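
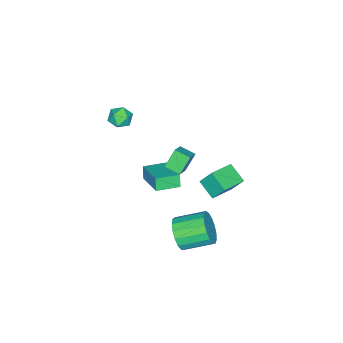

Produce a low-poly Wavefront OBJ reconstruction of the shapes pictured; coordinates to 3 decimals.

v 2.569 -3.182 3.787
v 3.162 -3.023 3.327
v 3.058 -4.297 4.033
v 3.651 -4.138 3.573
v 3.57 -3.763 4.238
v 3.267 -3.074 4.086
v 2.953 -4.246 3.274
v 2.65 -3.557 3.122
v 3.399 -3.681 3.01
v 3.781 -3.382 3.605
v 2.439 -3.938 3.755
v 2.821 -3.639 4.35
v 4.053 0.69 -3.961
v 4.476 1.287 -4.742
v 3.569 2.767 -4.1
v 3.147 2.17 -3.319
v 4.041 1.109 -4.945
v 3.135 2.589 -4.304
v 3.609 0.835 -4.923
v 2.702 2.315 -4.282
v 3.278 0.528 -4.681
v 2.372 2.008 -4.039
v 3.126 0.258 -4.273
v 2.219 1.738 -3.632
v 3.185 0.087 -3.794
v 2.279 1.566 -3.153
v 3.444 0.054 -3.353
v 2.538 1.534 -2.712
v 3.842 0.167 -3.052
v 2.936 1.647 -2.41
v 4.288 0.4 -2.958
v 3.382 1.879 -2.317
v 4.681 0.699 -3.094
v 3.775 2.179 -2.453
v 4.93 0.996 -3.429
v 4.023 2.476 -2.788
v 4.978 1.224 -3.885
v 4.071 2.703 -3.244
v 4.814 1.329 -4.359
v 3.908 2.808 -3.718
v 0.191 1.788 -2.661
v -0.189 0.713 -2.015
v 0.059 2.483 -1.582
v -0.321 1.409 -0.936
v 1.761 1.471 -2.264
v 1.381 0.397 -1.618
v 1.629 2.167 -1.185
v 1.249 1.092 -0.539
v 0.5 -3.921 -4.654
v 0.229 -4.127 -3.832
v -0.659 -3.014 -4.808
v -0.93 -3.22 -3.986
v 1.65 -2.32 -3.874
v 1.379 -2.526 -3.052
v 0.491 -1.413 -4.028
v 0.22 -1.619 -3.206
v 0.969 -1.806 -1.481
v 0.241 -1.584 -0.427
v 0.907 -0.838 -1.727
v 0.179 -0.617 -0.673
v 1.861 -1.603 -0.907
v 1.133 -1.382 0.147
v 1.799 -0.636 -1.153
v 1.071 -0.414 -0.099
f 1 12 6
f 1 6 2
f 1 2 8
f 1 8 11
f 1 11 12
f 2 6 10
f 6 12 5
f 12 11 3
f 11 8 7
f 8 2 9
f 4 10 5
f 4 5 3
f 4 3 7
f 4 7 9
f 4 9 10
f 5 10 6
f 3 5 12
f 7 3 11
f 9 7 8
f 10 9 2
f 14 13 17
f 14 17 15
f 15 17 18
f 15 18 16
f 17 13 19
f 17 19 18
f 18 19 20
f 18 20 16
f 19 13 21
f 19 21 20
f 20 21 22
f 20 22 16
f 21 13 23
f 21 23 22
f 22 23 24
f 22 24 16
f 23 13 25
f 23 25 24
f 24 25 26
f 24 26 16
f 25 13 27
f 25 27 26
f 26 27 28
f 26 28 16
f 27 13 29
f 27 29 28
f 28 29 30
f 28 30 16
f 29 13 31
f 29 31 30
f 30 31 32
f 30 32 16
f 31 13 33
f 31 33 32
f 32 33 34
f 32 34 16
f 33 13 35
f 33 35 34
f 34 35 36
f 34 36 16
f 35 13 37
f 35 37 36
f 36 37 38
f 36 38 16
f 37 13 39
f 37 39 38
f 38 39 40
f 38 40 16
f 39 13 14
f 39 14 40
f 40 14 15
f 40 15 16
f 42 44 41
f 45 42 41
f 41 44 43
f 43 45 41
f 42 48 44
f 46 42 45
f 46 48 42
f 44 48 43
f 47 45 43
f 43 48 47
f 47 46 45
f 48 46 47
f 50 52 49
f 53 50 49
f 49 52 51
f 51 53 49
f 50 56 52
f 54 50 53
f 54 56 50
f 52 56 51
f 55 53 51
f 51 56 55
f 55 54 53
f 56 54 55
f 58 60 57
f 61 58 57
f 57 60 59
f 59 61 57
f 58 64 60
f 62 58 61
f 62 64 58
f 60 64 59
f 63 61 59
f 59 64 63
f 63 62 61
f 64 62 63



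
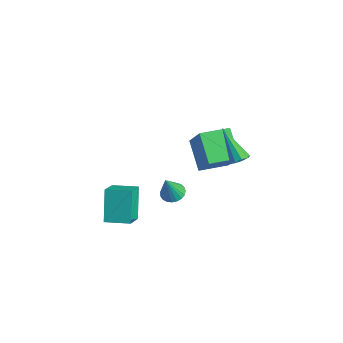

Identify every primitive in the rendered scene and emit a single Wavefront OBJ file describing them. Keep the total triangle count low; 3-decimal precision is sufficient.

v -0.712 1.389 -0.965
v -2.074 1.696 0.172
v -0.395 2.895 -0.991
v -1.756 3.203 0.146
v 0.616 1.137 0.694
v -0.745 1.445 1.831
v 0.934 2.644 0.668
v -0.428 2.951 1.805
v 2.971 1.31 2.745
v 3.379 1.192 3.027
v 1.829 1.07 4.295
v 3.321 1.536 3.038
v 3.1 1.774 2.912
v 2.818 1.795 2.707
v 2.608 1.588 2.52
v 2.567 1.252 2.439
v 2.716 0.942 2.5
v 2.984 0.804 2.676
v 3.246 0.903 2.885
v 0.487 -0.777 -0.683
v 0.969 -1.109 -0.887
v 0.693 -1.303 0.663
v 1.082 -0.887 -0.817
v 1.092 -0.647 -0.725
v 0.997 -0.429 -0.625
v 0.814 -0.271 -0.535
v 0.575 -0.201 -0.471
v 0.32 -0.23 -0.443
v 0.094 -0.353 -0.457
v -0.064 -0.55 -0.51
v -0.126 -0.786 -0.593
v -0.083 -1.02 -0.691
v 0.059 -1.213 -0.788
v 0.275 -1.329 -0.867
v 0.528 -1.35 -0.914
v 0.773 -1.272 -0.921
v -0.122 -3.765 -1.612
v 0.679 -4.597 -0.913
v -0.921 -3.241 -0.075
v -0.119 -4.073 0.625
v 0.739 -2.827 -1.485
v 1.541 -3.659 -0.785
v -0.059 -2.303 0.053
v 0.742 -3.135 0.752
f 2 4 1
f 5 2 1
f 1 4 3
f 3 5 1
f 2 8 4
f 6 2 5
f 6 8 2
f 4 8 3
f 7 5 3
f 3 8 7
f 7 6 5
f 8 6 7
f 10 9 12
f 10 12 11
f 12 9 13
f 12 13 11
f 13 9 14
f 13 14 11
f 14 9 15
f 14 15 11
f 15 9 16
f 15 16 11
f 16 9 17
f 16 17 11
f 17 9 18
f 17 18 11
f 18 9 19
f 18 19 11
f 19 9 10
f 19 10 11
f 21 20 23
f 21 23 22
f 23 20 24
f 23 24 22
f 24 20 25
f 24 25 22
f 25 20 26
f 25 26 22
f 26 20 27
f 26 27 22
f 27 20 28
f 27 28 22
f 28 20 29
f 28 29 22
f 29 20 30
f 29 30 22
f 30 20 31
f 30 31 22
f 31 20 32
f 31 32 22
f 32 20 33
f 32 33 22
f 33 20 34
f 33 34 22
f 34 20 35
f 34 35 22
f 35 20 36
f 35 36 22
f 36 20 21
f 36 21 22
f 38 40 37
f 41 38 37
f 37 40 39
f 39 41 37
f 38 44 40
f 42 38 41
f 42 44 38
f 40 44 39
f 43 41 39
f 39 44 43
f 43 42 41
f 44 42 43



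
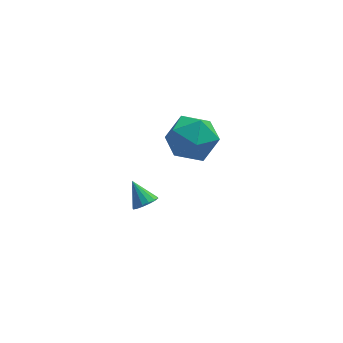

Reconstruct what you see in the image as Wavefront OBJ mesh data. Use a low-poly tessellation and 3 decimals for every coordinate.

v -0.549 -1.321 -1.245
v -0.201 -1.52 -0.883
v -0.971 -0.659 -0.475
v -0.069 -1.302 -0.998
v -0.065 -1.089 -1.179
v -0.192 -0.939 -1.378
v -0.413 -0.891 -1.541
v -0.671 -0.958 -1.625
v -0.897 -1.123 -1.607
v -1.029 -1.341 -1.492
v -1.032 -1.553 -1.31
v -0.906 -1.704 -1.112
v -0.684 -1.752 -0.948
v -0.426 -1.685 -0.865
v 1.821 4.727 -3.271
v 2.681 4.497 -2.453
v 1.039 2.963 -2.947
v 1.899 2.733 -2.129
v 1.052 3.565 -1.899
v 1.535 4.655 -2.099
v 2.185 2.805 -3.301
v 2.668 3.895 -3.501
v 2.905 3.309 -2.471
v 2.205 3.778 -1.604
v 1.515 3.682 -3.796
v 0.815 4.151 -2.929
f 2 1 4
f 2 4 3
f 4 1 5
f 4 5 3
f 5 1 6
f 5 6 3
f 6 1 7
f 6 7 3
f 7 1 8
f 7 8 3
f 8 1 9
f 8 9 3
f 9 1 10
f 9 10 3
f 10 1 11
f 10 11 3
f 11 1 12
f 11 12 3
f 12 1 13
f 12 13 3
f 13 1 14
f 13 14 3
f 14 1 2
f 14 2 3
f 15 26 20
f 15 20 16
f 15 16 22
f 15 22 25
f 15 25 26
f 16 20 24
f 20 26 19
f 26 25 17
f 25 22 21
f 22 16 23
f 18 24 19
f 18 19 17
f 18 17 21
f 18 21 23
f 18 23 24
f 19 24 20
f 17 19 26
f 21 17 25
f 23 21 22
f 24 23 16



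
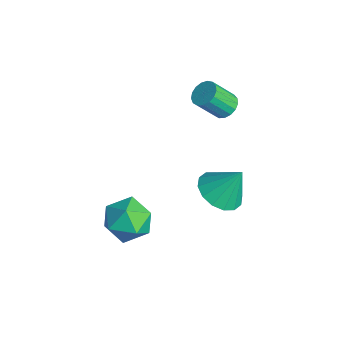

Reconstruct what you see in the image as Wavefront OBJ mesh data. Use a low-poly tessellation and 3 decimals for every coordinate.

v -0.97 0.215 0.437
v -0.24 -0.422 0.582
v -0.61 0.925 1.743
v -0.032 -0.042 0.318
v -0.075 0.407 0.086
v -0.358 0.805 -0.052
v -0.805 1.044 -0.059
v -1.296 1.062 0.066
v -1.7 0.853 0.291
v -1.908 0.473 0.555
v -1.865 0.024 0.787
v -1.582 -0.374 0.925
v -1.135 -0.614 0.932
v -0.644 -0.632 0.807
v -3.915 1.664 2.344
v -3.317 1.631 2.381
v -3.427 0.783 3.413
v -4.025 0.816 3.376
v -3.384 1.85 2.554
v -3.495 1.002 3.586
v -3.573 2.027 2.679
v -3.684 1.179 3.711
v -3.841 2.12 2.727
v -3.952 1.272 3.759
v -4.125 2.109 2.687
v -4.236 1.261 3.719
v -4.361 1.996 2.569
v -4.472 1.148 3.601
v -4.495 1.807 2.399
v -4.606 0.959 3.431
v -4.496 1.585 2.217
v -4.606 0.737 3.248
v -4.363 1.381 2.064
v -4.474 0.533 3.095
v -4.128 1.243 1.975
v -4.239 0.394 3.006
v -3.844 1.2 1.97
v -3.955 0.352 3.002
v -3.576 1.264 2.052
v -3.687 0.416 3.083
v -3.386 1.42 2.2
v -3.497 0.571 3.232
v -1.03 -2.582 -1.139
v -0.618 -3.23 -0.422
v -2.582 -3.19 -0.798
v -2.17 -3.838 -0.081
v -2.182 -2.802 0.093
v -1.223 -2.426 -0.118
v -1.977 -3.994 -1.102
v -1.018 -3.618 -1.313
v -1.204 -4.103 -0.399
v -1.33 -3.366 0.34
v -1.87 -3.054 -1.56
v -1.996 -2.317 -0.821
f 2 1 4
f 2 4 3
f 4 1 5
f 4 5 3
f 5 1 6
f 5 6 3
f 6 1 7
f 6 7 3
f 7 1 8
f 7 8 3
f 8 1 9
f 8 9 3
f 9 1 10
f 9 10 3
f 10 1 11
f 10 11 3
f 11 1 12
f 11 12 3
f 12 1 13
f 12 13 3
f 13 1 14
f 13 14 3
f 14 1 2
f 14 2 3
f 16 15 19
f 16 19 17
f 17 19 20
f 17 20 18
f 19 15 21
f 19 21 20
f 20 21 22
f 20 22 18
f 21 15 23
f 21 23 22
f 22 23 24
f 22 24 18
f 23 15 25
f 23 25 24
f 24 25 26
f 24 26 18
f 25 15 27
f 25 27 26
f 26 27 28
f 26 28 18
f 27 15 29
f 27 29 28
f 28 29 30
f 28 30 18
f 29 15 31
f 29 31 30
f 30 31 32
f 30 32 18
f 31 15 33
f 31 33 32
f 32 33 34
f 32 34 18
f 33 15 35
f 33 35 34
f 34 35 36
f 34 36 18
f 35 15 37
f 35 37 36
f 36 37 38
f 36 38 18
f 37 15 39
f 37 39 38
f 38 39 40
f 38 40 18
f 39 15 41
f 39 41 40
f 40 41 42
f 40 42 18
f 41 15 16
f 41 16 42
f 42 16 17
f 42 17 18
f 43 54 48
f 43 48 44
f 43 44 50
f 43 50 53
f 43 53 54
f 44 48 52
f 48 54 47
f 54 53 45
f 53 50 49
f 50 44 51
f 46 52 47
f 46 47 45
f 46 45 49
f 46 49 51
f 46 51 52
f 47 52 48
f 45 47 54
f 49 45 53
f 51 49 50
f 52 51 44



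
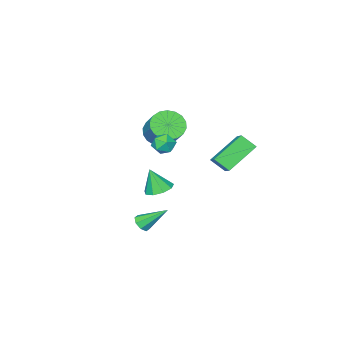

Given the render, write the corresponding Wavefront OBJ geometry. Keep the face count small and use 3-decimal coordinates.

v -2.898 3.901 1.851
v -2.533 3.147 2.517
v -2.187 4.928 2.626
v -1.822 4.174 3.291
v -1.198 3.646 0.629
v -0.833 2.892 1.294
v -0.487 4.673 1.403
v -0.122 3.919 2.069
v 1.282 1.246 -0.757
v 2.066 1.07 -0.962
v 1.538 0.794 0.617
v 2.029 1.606 -0.779
v 1.642 1.974 -0.586
v 1.087 2.001 -0.473
v 0.622 1.675 -0.493
v 0.466 1.149 -0.637
v 0.692 0.668 -0.838
v 1.194 0.457 -1
v 1.736 0.616 -1.05
v -2.967 -3.245 0.092
v -2.208 -3.895 0.381
v -1.634 -2.665 1.638
v -2.393 -2.015 1.348
v -2.008 -3.646 0.046
v -1.434 -2.415 1.303
v -1.998 -3.317 -0.28
v -1.424 -2.087 0.977
v -2.18 -2.974 -0.532
v -1.606 -1.744 0.725
v -2.518 -2.685 -0.661
v -1.944 -1.455 0.596
v -2.944 -2.507 -0.641
v -2.371 -1.277 0.616
v -3.376 -2.475 -0.476
v -2.802 -1.245 0.781
v -3.726 -2.595 -0.198
v -3.152 -1.365 1.059
v -3.926 -2.845 0.137
v -3.352 -1.614 1.394
v -3.936 -3.173 0.463
v -3.362 -1.943 1.72
v -3.754 -3.516 0.715
v -3.18 -2.286 1.972
v -3.416 -3.805 0.844
v -2.842 -2.575 2.101
v -2.989 -3.983 0.824
v -2.416 -2.753 2.081
v -2.558 -4.015 0.659
v -1.984 -2.785 1.916
v 2.069 0.772 -3.313
v 2.517 1.15 -3.374
v 1.271 1.908 -2.107
v 2.184 1.229 -3.668
v 1.783 1.039 -3.755
v 1.55 0.693 -3.582
v 1.621 0.393 -3.253
v 1.954 0.314 -2.958
v 2.355 0.504 -2.872
v 2.588 0.85 -3.044
v -0.547 -0.136 1.448
v -0.124 -0.472 0.917
v -1.496 -0.848 1.143
v -1.073 -1.184 0.612
v -0.921 -1.298 1.345
v -0.335 -0.858 1.533
v -1.285 -0.462 0.527
v -0.699 -0.022 0.715
v -0.58 -0.673 0.348
v -0.355 -1.19 0.853
v -1.265 -0.13 1.207
v -1.04 -0.647 1.712
f 2 4 1
f 5 2 1
f 1 4 3
f 3 5 1
f 2 8 4
f 6 2 5
f 6 8 2
f 4 8 3
f 7 5 3
f 3 8 7
f 7 6 5
f 8 6 7
f 10 9 12
f 10 12 11
f 12 9 13
f 12 13 11
f 13 9 14
f 13 14 11
f 14 9 15
f 14 15 11
f 15 9 16
f 15 16 11
f 16 9 17
f 16 17 11
f 17 9 18
f 17 18 11
f 18 9 19
f 18 19 11
f 19 9 10
f 19 10 11
f 21 20 24
f 21 24 22
f 22 24 25
f 22 25 23
f 24 20 26
f 24 26 25
f 25 26 27
f 25 27 23
f 26 20 28
f 26 28 27
f 27 28 29
f 27 29 23
f 28 20 30
f 28 30 29
f 29 30 31
f 29 31 23
f 30 20 32
f 30 32 31
f 31 32 33
f 31 33 23
f 32 20 34
f 32 34 33
f 33 34 35
f 33 35 23
f 34 20 36
f 34 36 35
f 35 36 37
f 35 37 23
f 36 20 38
f 36 38 37
f 37 38 39
f 37 39 23
f 38 20 40
f 38 40 39
f 39 40 41
f 39 41 23
f 40 20 42
f 40 42 41
f 41 42 43
f 41 43 23
f 42 20 44
f 42 44 43
f 43 44 45
f 43 45 23
f 44 20 46
f 44 46 45
f 45 46 47
f 45 47 23
f 46 20 48
f 46 48 47
f 47 48 49
f 47 49 23
f 48 20 21
f 48 21 49
f 49 21 22
f 49 22 23
f 51 50 53
f 51 53 52
f 53 50 54
f 53 54 52
f 54 50 55
f 54 55 52
f 55 50 56
f 55 56 52
f 56 50 57
f 56 57 52
f 57 50 58
f 57 58 52
f 58 50 59
f 58 59 52
f 59 50 51
f 59 51 52
f 60 71 65
f 60 65 61
f 60 61 67
f 60 67 70
f 60 70 71
f 61 65 69
f 65 71 64
f 71 70 62
f 70 67 66
f 67 61 68
f 63 69 64
f 63 64 62
f 63 62 66
f 63 66 68
f 63 68 69
f 64 69 65
f 62 64 71
f 66 62 70
f 68 66 67
f 69 68 61



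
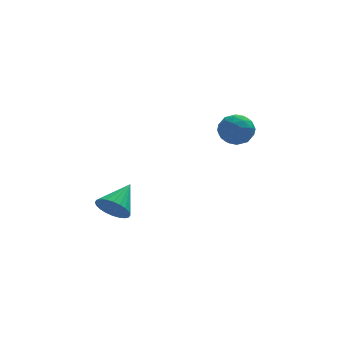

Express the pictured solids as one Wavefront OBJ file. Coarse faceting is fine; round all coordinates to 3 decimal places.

v 1.514 0.454 1.107
v 1.738 0.149 1.738
v 0.422 0.591 1.562
v 0.646 0.286 2.193
v 0.895 0.95 1.996
v 1.57 0.865 1.715
v 0.59 -0.125 1.585
v 1.265 -0.21 1.304
v 1.167 -0.209 2.033
v 1.356 0.455 2.288
v 0.804 0.285 1.012
v 0.993 0.949 1.267
v 1.722 0.29 1.383
v 0.438 0.45 1.917
v 0.584 0.841 1.802
v 0.716 0.661 2.173
v 1.623 0.711 1.369
v 1.755 0.531 1.74
v 1.26 1.002 1.892
v 0.405 0.209 1.56
v 0.537 0.029 1.931
v 1.444 0.079 1.127
v 1.576 -0.101 1.498
v 0.9 -0.262 1.408
v 1.518 -0.1 1.927
v 0.876 -0.02 2.194
v 0.843 -0.262 1.837
v 1.24 -0.311 1.672
v 1.629 0.29 2.077
v 0.987 0.37 2.344
v 1.134 0.761 2.228
v 1.53 0.711 2.063
v 1.293 0.08 2.25
v 1.173 0.37 0.956
v 0.531 0.45 1.223
v 0.63 0.029 1.237
v 1.026 -0.021 1.072
v 1.284 0.76 1.106
v 0.642 0.84 1.373
v 0.92 1.051 1.628
v 1.317 1.002 1.463
v 0.867 0.66 1.05
v -3.648 -1.304 -1.113
v -3.22 -1.256 -1.665
v -2.892 -0.376 -0.447
v -3.404 -1.064 -1.724
v -3.626 -0.908 -1.69
v -3.851 -0.812 -1.568
v -4.045 -0.792 -1.377
v -4.179 -0.849 -1.146
v -4.231 -0.975 -0.91
v -4.195 -1.152 -0.704
v -4.076 -1.352 -0.561
v -3.891 -1.544 -0.503
v -3.67 -1.7 -0.537
v -3.445 -1.796 -0.658
v -3.251 -1.817 -0.849
v -3.117 -1.759 -1.081
v -3.064 -1.633 -1.317
v -3.1 -1.456 -1.522
f 1 38 17
f 38 12 41
f 17 41 6
f 38 41 17
f 1 17 13
f 17 6 18
f 13 18 2
f 17 18 13
f 1 13 22
f 13 2 23
f 22 23 8
f 13 23 22
f 1 22 34
f 22 8 37
f 34 37 11
f 22 37 34
f 1 34 38
f 34 11 42
f 38 42 12
f 34 42 38
f 2 18 29
f 18 6 32
f 29 32 10
f 18 32 29
f 6 41 19
f 41 12 40
f 19 40 5
f 41 40 19
f 12 42 39
f 42 11 35
f 39 35 3
f 42 35 39
f 11 37 36
f 37 8 24
f 36 24 7
f 37 24 36
f 8 23 28
f 23 2 25
f 28 25 9
f 23 25 28
f 4 30 16
f 30 10 31
f 16 31 5
f 30 31 16
f 4 16 14
f 16 5 15
f 14 15 3
f 16 15 14
f 4 14 21
f 14 3 20
f 21 20 7
f 14 20 21
f 4 21 26
f 21 7 27
f 26 27 9
f 21 27 26
f 4 26 30
f 26 9 33
f 30 33 10
f 26 33 30
f 5 31 19
f 31 10 32
f 19 32 6
f 31 32 19
f 3 15 39
f 15 5 40
f 39 40 12
f 15 40 39
f 7 20 36
f 20 3 35
f 36 35 11
f 20 35 36
f 9 27 28
f 27 7 24
f 28 24 8
f 27 24 28
f 10 33 29
f 33 9 25
f 29 25 2
f 33 25 29
f 44 43 46
f 44 46 45
f 46 43 47
f 46 47 45
f 47 43 48
f 47 48 45
f 48 43 49
f 48 49 45
f 49 43 50
f 49 50 45
f 50 43 51
f 50 51 45
f 51 43 52
f 51 52 45
f 52 43 53
f 52 53 45
f 53 43 54
f 53 54 45
f 54 43 55
f 54 55 45
f 55 43 56
f 55 56 45
f 56 43 57
f 56 57 45
f 57 43 58
f 57 58 45
f 58 43 59
f 58 59 45
f 59 43 60
f 59 60 45
f 60 43 44
f 60 44 45



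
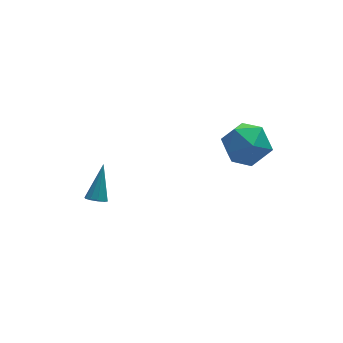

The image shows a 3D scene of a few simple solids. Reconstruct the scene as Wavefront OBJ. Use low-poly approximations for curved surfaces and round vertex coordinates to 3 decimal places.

v -2.742 1.452 -2.336
v -2.288 1.16 -2.354
v -2.018 2.488 -0.904
v -2.251 1.42 -2.56
v -2.402 1.692 -2.681
v -2.683 1.873 -2.67
v -2.986 1.893 -2.532
v -3.195 1.744 -2.319
v -3.232 1.484 -2.112
v -3.081 1.212 -1.992
v -2.801 1.032 -2.003
v -2.498 1.012 -2.141
v 2.208 -1.25 3.193
v 3.313 -0.934 3.659
v 2.907 -3.086 2.781
v 4.012 -2.77 3.247
v 3.034 -2.892 4
v 2.602 -1.757 4.254
v 3.618 -2.263 2.186
v 3.186 -1.128 2.44
v 4.185 -1.559 3.036
v 3.824 -1.948 4.158
v 2.396 -2.072 2.282
v 2.035 -2.461 3.404
f 2 1 4
f 2 4 3
f 4 1 5
f 4 5 3
f 5 1 6
f 5 6 3
f 6 1 7
f 6 7 3
f 7 1 8
f 7 8 3
f 8 1 9
f 8 9 3
f 9 1 10
f 9 10 3
f 10 1 11
f 10 11 3
f 11 1 12
f 11 12 3
f 12 1 2
f 12 2 3
f 13 24 18
f 13 18 14
f 13 14 20
f 13 20 23
f 13 23 24
f 14 18 22
f 18 24 17
f 24 23 15
f 23 20 19
f 20 14 21
f 16 22 17
f 16 17 15
f 16 15 19
f 16 19 21
f 16 21 22
f 17 22 18
f 15 17 24
f 19 15 23
f 21 19 20
f 22 21 14



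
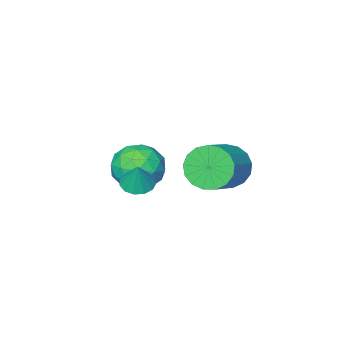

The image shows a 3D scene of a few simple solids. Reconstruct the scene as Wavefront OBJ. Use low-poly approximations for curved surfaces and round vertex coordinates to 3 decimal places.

v 1.252 3.132 2.241
v 1.881 2.492 1.715
v 3.277 3.208 2.514
v 2.648 3.848 3.039
v 1.845 2.892 1.42
v 3.24 3.608 2.219
v 1.673 3.347 1.314
v 3.068 4.062 2.113
v 1.404 3.752 1.42
v 2.8 4.468 2.218
v 1.101 4.016 1.714
v 2.496 4.731 2.512
v 0.832 4.077 2.128
v 2.228 4.793 2.927
v 0.66 3.922 2.569
v 2.055 4.637 3.367
v 0.623 3.585 2.934
v 2.019 4.301 3.732
v 0.731 3.145 3.14
v 2.126 3.861 3.939
v 0.958 2.702 3.141
v 2.353 3.418 3.939
v 1.252 2.358 2.935
v 2.648 3.073 3.734
v 1.546 2.191 2.57
v 2.942 2.906 3.369
v 1.774 2.239 2.13
v 3.169 2.955 2.928
v 1.689 -0.562 1.068
v 2.334 0.321 1.505
v 3.266 -1.361 0.355
v 3.911 -0.478 0.792
v 3.407 -1.254 1.519
v 2.432 -0.761 1.96
v 3.168 -0.279 -0.1
v 2.193 0.214 0.341
v 3.248 0.496 0.783
v 3.396 -0.107 1.784
v 2.204 -0.933 0.076
v 2.352 -1.536 1.077
v 1.874 -0.051 1.349
v 3.726 -0.989 0.511
v 3.43 -1.446 0.938
v 3.809 -0.927 1.195
v 1.931 -0.687 1.617
v 2.31 -0.167 1.874
v 2.94 -1.093 1.882
v 3.29 -0.873 -0.014
v 3.669 -0.353 0.243
v 1.791 -0.113 0.665
v 2.17 0.406 0.922
v 2.66 0.053 -0.022
v 2.79 0.571 1.182
v 3.716 0.102 0.762
v 3.279 0.219 0.238
v 2.707 0.509 0.497
v 2.876 0.217 1.77
v 3.803 -0.252 1.351
v 3.507 -0.709 1.778
v 2.934 -0.419 2.037
v 3.413 0.32 1.345
v 1.797 -0.788 0.509
v 2.724 -1.257 0.09
v 2.666 -0.621 -0.177
v 2.093 -0.331 0.082
v 1.884 -1.142 1.098
v 2.81 -1.611 0.678
v 2.893 -1.549 1.363
v 2.321 -1.259 1.622
v 2.187 -1.36 0.515
v 3.694 0.74 1.017
v 4.372 0.836 0.829
v 3.966 1.14 2.203
v 4.184 1.182 0.756
v 3.841 1.387 0.765
v 3.451 1.387 0.855
v 3.138 1.182 0.996
v 3.002 0.836 1.144
v 3.085 0.46 1.252
v 3.362 0.173 1.285
v 3.744 0.066 1.233
v 4.11 0.173 1.113
v 4.344 0.46 0.963
f 2 1 5
f 2 5 3
f 3 5 6
f 3 6 4
f 5 1 7
f 5 7 6
f 6 7 8
f 6 8 4
f 7 1 9
f 7 9 8
f 8 9 10
f 8 10 4
f 9 1 11
f 9 11 10
f 10 11 12
f 10 12 4
f 11 1 13
f 11 13 12
f 12 13 14
f 12 14 4
f 13 1 15
f 13 15 14
f 14 15 16
f 14 16 4
f 15 1 17
f 15 17 16
f 16 17 18
f 16 18 4
f 17 1 19
f 17 19 18
f 18 19 20
f 18 20 4
f 19 1 21
f 19 21 20
f 20 21 22
f 20 22 4
f 21 1 23
f 21 23 22
f 22 23 24
f 22 24 4
f 23 1 25
f 23 25 24
f 24 25 26
f 24 26 4
f 25 1 27
f 25 27 26
f 26 27 28
f 26 28 4
f 27 1 2
f 27 2 28
f 28 2 3
f 28 3 4
f 29 66 45
f 66 40 69
f 45 69 34
f 66 69 45
f 29 45 41
f 45 34 46
f 41 46 30
f 45 46 41
f 29 41 50
f 41 30 51
f 50 51 36
f 41 51 50
f 29 50 62
f 50 36 65
f 62 65 39
f 50 65 62
f 29 62 66
f 62 39 70
f 66 70 40
f 62 70 66
f 30 46 57
f 46 34 60
f 57 60 38
f 46 60 57
f 34 69 47
f 69 40 68
f 47 68 33
f 69 68 47
f 40 70 67
f 70 39 63
f 67 63 31
f 70 63 67
f 39 65 64
f 65 36 52
f 64 52 35
f 65 52 64
f 36 51 56
f 51 30 53
f 56 53 37
f 51 53 56
f 32 58 44
f 58 38 59
f 44 59 33
f 58 59 44
f 32 44 42
f 44 33 43
f 42 43 31
f 44 43 42
f 32 42 49
f 42 31 48
f 49 48 35
f 42 48 49
f 32 49 54
f 49 35 55
f 54 55 37
f 49 55 54
f 32 54 58
f 54 37 61
f 58 61 38
f 54 61 58
f 33 59 47
f 59 38 60
f 47 60 34
f 59 60 47
f 31 43 67
f 43 33 68
f 67 68 40
f 43 68 67
f 35 48 64
f 48 31 63
f 64 63 39
f 48 63 64
f 37 55 56
f 55 35 52
f 56 52 36
f 55 52 56
f 38 61 57
f 61 37 53
f 57 53 30
f 61 53 57
f 72 71 74
f 72 74 73
f 74 71 75
f 74 75 73
f 75 71 76
f 75 76 73
f 76 71 77
f 76 77 73
f 77 71 78
f 77 78 73
f 78 71 79
f 78 79 73
f 79 71 80
f 79 80 73
f 80 71 81
f 80 81 73
f 81 71 82
f 81 82 73
f 82 71 83
f 82 83 73
f 83 71 72
f 83 72 73



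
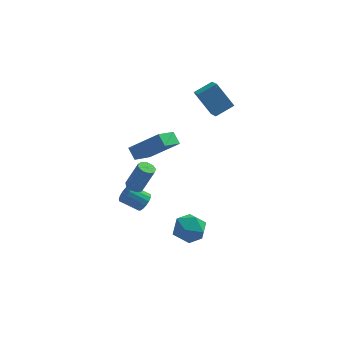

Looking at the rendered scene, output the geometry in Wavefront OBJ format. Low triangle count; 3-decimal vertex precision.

v -2.153 1.231 -2.106
v -1.819 1.628 -2.257
v -1.113 1.645 -0.645
v -1.447 1.249 -0.494
v -2.131 1.771 -2.121
v -1.425 1.788 -0.509
v -2.454 1.661 -1.979
v -1.748 1.679 -0.367
v -2.636 1.351 -1.896
v -1.93 1.368 -0.284
v -2.592 0.984 -1.911
v -1.886 1.002 -0.299
v -2.343 0.733 -2.018
v -1.636 0.751 -0.406
v -2.005 0.715 -2.165
v -1.298 0.733 -0.553
v -1.736 0.939 -2.286
v -1.03 0.956 -0.674
v -1.663 1.299 -2.322
v -0.956 1.317 -0.71
v -1.616 1.956 -4.137
v -1.269 1.833 -3.613
v -2.337 1.941 -2.88
v -2.684 2.064 -3.403
v -1.256 2.138 -3.64
v -2.324 2.246 -2.906
v -1.326 2.401 -3.78
v -2.394 2.509 -3.047
v -1.462 2.563 -4.002
v -2.53 2.67 -3.269
v -1.634 2.585 -4.255
v -2.702 2.693 -3.522
v -1.801 2.463 -4.481
v -2.869 2.571 -3.747
v -1.926 2.225 -4.628
v -2.994 2.333 -3.894
v -1.98 1.925 -4.662
v -3.048 2.033 -3.929
v -1.95 1.633 -4.576
v -3.019 1.741 -3.843
v -1.844 1.414 -4.39
v -2.912 1.522 -3.656
v -1.686 1.32 -4.145
v -2.754 1.428 -3.412
v -1.512 1.371 -3.899
v -2.58 1.479 -3.165
v -1.361 1.556 -3.707
v -2.429 1.664 -2.973
v -1.612 1.235 1.402
v -2.405 0.033 2.167
v -0.001 1.007 2.715
v -0.794 -0.194 3.479
v -1.266 0.674 0.881
v -2.059 -0.527 1.645
v 0.345 0.447 2.193
v -0.448 -0.755 2.958
v 1.363 3.407 3.975
v 2.382 3.942 4.464
v 1.122 4.322 3.476
v 2.141 4.857 3.964
v 2.319 2.883 2.556
v 3.338 3.418 3.044
v 2.078 3.798 2.056
v 3.097 4.333 2.545
v 1.096 -1.526 -3.231
v 1.754 -1.9 -2.517
v -0.034 -2.7 -2.803
v 0.624 -3.074 -2.089
v 0.185 -2.14 -1.954
v 0.884 -1.414 -2.218
v 0.836 -3.186 -3.102
v 1.535 -2.46 -3.366
v 1.594 -2.926 -2.437
v 1.192 -2.279 -1.727
v 0.528 -2.321 -3.593
v 0.126 -1.674 -2.883
f 2 1 5
f 2 5 3
f 3 5 6
f 3 6 4
f 5 1 7
f 5 7 6
f 6 7 8
f 6 8 4
f 7 1 9
f 7 9 8
f 8 9 10
f 8 10 4
f 9 1 11
f 9 11 10
f 10 11 12
f 10 12 4
f 11 1 13
f 11 13 12
f 12 13 14
f 12 14 4
f 13 1 15
f 13 15 14
f 14 15 16
f 14 16 4
f 15 1 17
f 15 17 16
f 16 17 18
f 16 18 4
f 17 1 19
f 17 19 18
f 18 19 20
f 18 20 4
f 19 1 2
f 19 2 20
f 20 2 3
f 20 3 4
f 22 21 25
f 22 25 23
f 23 25 26
f 23 26 24
f 25 21 27
f 25 27 26
f 26 27 28
f 26 28 24
f 27 21 29
f 27 29 28
f 28 29 30
f 28 30 24
f 29 21 31
f 29 31 30
f 30 31 32
f 30 32 24
f 31 21 33
f 31 33 32
f 32 33 34
f 32 34 24
f 33 21 35
f 33 35 34
f 34 35 36
f 34 36 24
f 35 21 37
f 35 37 36
f 36 37 38
f 36 38 24
f 37 21 39
f 37 39 38
f 38 39 40
f 38 40 24
f 39 21 41
f 39 41 40
f 40 41 42
f 40 42 24
f 41 21 43
f 41 43 42
f 42 43 44
f 42 44 24
f 43 21 45
f 43 45 44
f 44 45 46
f 44 46 24
f 45 21 47
f 45 47 46
f 46 47 48
f 46 48 24
f 47 21 22
f 47 22 48
f 48 22 23
f 48 23 24
f 50 52 49
f 53 50 49
f 49 52 51
f 51 53 49
f 50 56 52
f 54 50 53
f 54 56 50
f 52 56 51
f 55 53 51
f 51 56 55
f 55 54 53
f 56 54 55
f 58 60 57
f 61 58 57
f 57 60 59
f 59 61 57
f 58 64 60
f 62 58 61
f 62 64 58
f 60 64 59
f 63 61 59
f 59 64 63
f 63 62 61
f 64 62 63
f 65 76 70
f 65 70 66
f 65 66 72
f 65 72 75
f 65 75 76
f 66 70 74
f 70 76 69
f 76 75 67
f 75 72 71
f 72 66 73
f 68 74 69
f 68 69 67
f 68 67 71
f 68 71 73
f 68 73 74
f 69 74 70
f 67 69 76
f 71 67 75
f 73 71 72
f 74 73 66



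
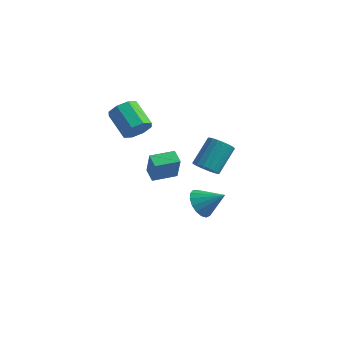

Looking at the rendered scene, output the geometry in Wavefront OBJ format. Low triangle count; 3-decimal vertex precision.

v -1.05 1.14 -1.095
v -0.688 0.788 0.286
v -0.189 2.128 -1.068
v 0.172 1.775 0.313
v -0.472 0.645 -1.373
v -0.111 0.292 0.008
v 0.388 1.632 -1.346
v 0.75 1.28 0.035
v 3.408 -1.264 1.904
v 4.09 -1.369 1.891
v 4.294 -0.181 3.004
v 3.612 -0.076 3.016
v 4.05 -1.157 1.673
v 4.253 0.03 2.785
v 3.882 -0.966 1.5
v 4.086 0.221 2.612
v 3.621 -0.835 1.407
v 3.824 0.353 2.52
v 3.317 -0.788 1.412
v 3.521 0.4 2.525
v 3.032 -0.835 1.515
v 3.235 0.352 2.628
v 2.821 -0.968 1.695
v 3.024 0.22 2.808
v 2.726 -1.159 1.916
v 2.93 0.029 3.029
v 2.767 -1.37 2.135
v 2.97 -0.183 3.247
v 2.934 -1.561 2.308
v 3.138 -0.374 3.42
v 3.196 -1.693 2.4
v 3.399 -0.505 3.513
v 3.499 -1.74 2.395
v 3.703 -0.552 3.508
v 3.785 -1.692 2.292
v 3.988 -0.505 3.405
v 3.996 -1.56 2.112
v 4.199 -0.372 3.225
v -0.724 -0.267 2.688
v -0.335 -0.401 3.375
v -1.528 0.253 4.178
v -1.916 0.387 3.492
v -0.2 0.144 3.131
v -1.392 0.799 3.935
v -0.371 0.449 2.628
v -1.564 1.103 3.432
v -0.749 0.334 2.161
v -1.942 0.988 2.964
v -1.112 -0.133 2.002
v -2.305 0.521 2.805
v -1.248 -0.679 2.245
v -2.44 -0.024 3.049
v -1.076 -0.983 2.748
v -2.269 -0.329 3.552
v -0.698 -0.868 3.216
v -1.891 -0.214 4.019
v 1.569 1.852 -3.123
v 2.09 1.44 -3.716
v 2.751 2.128 -2.277
v 2.088 1.846 -3.846
v 1.967 2.253 -3.811
v 1.755 2.568 -3.618
v 1.501 2.719 -3.311
v 1.262 2.671 -2.962
v 1.093 2.436 -2.65
v 1.033 2.067 -2.446
v 1.096 1.648 -2.397
v 1.268 1.277 -2.515
v 1.508 1.036 -2.772
v 1.762 0.983 -3.109
v 1.972 1.129 -3.45
f 2 4 1
f 5 2 1
f 1 4 3
f 3 5 1
f 2 8 4
f 6 2 5
f 6 8 2
f 4 8 3
f 7 5 3
f 3 8 7
f 7 6 5
f 8 6 7
f 10 9 13
f 10 13 11
f 11 13 14
f 11 14 12
f 13 9 15
f 13 15 14
f 14 15 16
f 14 16 12
f 15 9 17
f 15 17 16
f 16 17 18
f 16 18 12
f 17 9 19
f 17 19 18
f 18 19 20
f 18 20 12
f 19 9 21
f 19 21 20
f 20 21 22
f 20 22 12
f 21 9 23
f 21 23 22
f 22 23 24
f 22 24 12
f 23 9 25
f 23 25 24
f 24 25 26
f 24 26 12
f 25 9 27
f 25 27 26
f 26 27 28
f 26 28 12
f 27 9 29
f 27 29 28
f 28 29 30
f 28 30 12
f 29 9 31
f 29 31 30
f 30 31 32
f 30 32 12
f 31 9 33
f 31 33 32
f 32 33 34
f 32 34 12
f 33 9 35
f 33 35 34
f 34 35 36
f 34 36 12
f 35 9 37
f 35 37 36
f 36 37 38
f 36 38 12
f 37 9 10
f 37 10 38
f 38 10 11
f 38 11 12
f 40 39 43
f 40 43 41
f 41 43 44
f 41 44 42
f 43 39 45
f 43 45 44
f 44 45 46
f 44 46 42
f 45 39 47
f 45 47 46
f 46 47 48
f 46 48 42
f 47 39 49
f 47 49 48
f 48 49 50
f 48 50 42
f 49 39 51
f 49 51 50
f 50 51 52
f 50 52 42
f 51 39 53
f 51 53 52
f 52 53 54
f 52 54 42
f 53 39 55
f 53 55 54
f 54 55 56
f 54 56 42
f 55 39 40
f 55 40 56
f 56 40 41
f 56 41 42
f 58 57 60
f 58 60 59
f 60 57 61
f 60 61 59
f 61 57 62
f 61 62 59
f 62 57 63
f 62 63 59
f 63 57 64
f 63 64 59
f 64 57 65
f 64 65 59
f 65 57 66
f 65 66 59
f 66 57 67
f 66 67 59
f 67 57 68
f 67 68 59
f 68 57 69
f 68 69 59
f 69 57 70
f 69 70 59
f 70 57 71
f 70 71 59
f 71 57 58
f 71 58 59



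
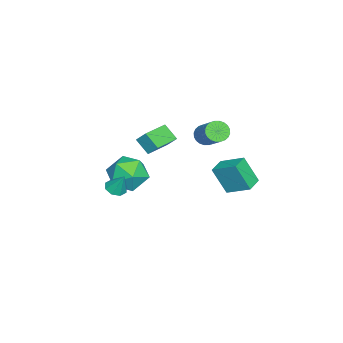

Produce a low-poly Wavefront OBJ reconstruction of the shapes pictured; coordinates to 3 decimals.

v 2.023 -2.762 -1.836
v 2.424 -3.139 -1.73
v 2.217 -2.278 -0.844
v 2.574 -2.79 -1.93
v 2.401 -2.426 -2.074
v 2.007 -2.258 -2.079
v 1.622 -2.386 -1.941
v 1.471 -2.734 -1.741
v 1.644 -3.099 -1.597
v 2.038 -3.266 -1.592
v -1.024 -2.113 -2.987
v -0.14 -2.659 -2.504
v -1.84 -3.741 -3.336
v -0.956 -4.287 -2.853
v -1.669 -3.666 -2.205
v -1.164 -2.659 -1.99
v -0.816 -3.741 -3.85
v -0.311 -2.734 -3.635
v -0.011 -3.666 -3.038
v -0.538 -3.619 -2.021
v -1.442 -2.781 -3.819
v -1.969 -2.734 -2.802
v -1.124 -1.259 -0.591
v -1.44 -1.942 0.067
v -0.98 -0.741 0.015
v -1.296 -1.424 0.673
v 0.236 -1.776 -0.473
v -0.08 -2.459 0.185
v 0.38 -1.258 0.133
v 0.064 -1.941 0.791
v -0.247 2.305 -2.042
v -0.299 1.572 -0.665
v 0.005 3.49 -1.402
v -0.047 2.757 -0.025
v 0.647 2.143 -2.095
v 0.595 1.41 -0.718
v 0.899 3.328 -1.455
v 0.847 2.595 -0.078
v -1.529 0.515 0.188
v -1.143 0.042 0.189
v -0.106 0.892 1.234
v -0.491 1.365 1.232
v -1.061 0.169 0.005
v -0.024 1.018 1.05
v -1.05 0.347 -0.151
v -0.013 1.197 0.893
v -1.112 0.552 -0.256
v -0.074 1.402 0.788
v -1.237 0.751 -0.294
v -0.2 1.601 0.751
v -1.407 0.914 -0.258
v -0.369 1.764 0.787
v -1.595 1.016 -0.154
v -0.558 1.866 0.891
v -1.773 1.042 0.002
v -0.736 1.892 1.047
v -1.914 0.988 0.186
v -0.877 1.838 1.231
v -1.996 0.862 0.37
v -0.959 1.711 1.415
v -2.007 0.683 0.527
v -0.97 1.533 1.571
v -1.946 0.478 0.632
v -0.908 1.328 1.676
v -1.82 0.279 0.669
v -0.783 1.129 1.714
v -1.651 0.116 0.633
v -0.613 0.966 1.678
v -1.462 0.014 0.529
v -0.425 0.864 1.574
v -1.284 -0.012 0.373
v -0.247 0.838 1.418
f 2 1 4
f 2 4 3
f 4 1 5
f 4 5 3
f 5 1 6
f 5 6 3
f 6 1 7
f 6 7 3
f 7 1 8
f 7 8 3
f 8 1 9
f 8 9 3
f 9 1 10
f 9 10 3
f 10 1 2
f 10 2 3
f 11 22 16
f 11 16 12
f 11 12 18
f 11 18 21
f 11 21 22
f 12 16 20
f 16 22 15
f 22 21 13
f 21 18 17
f 18 12 19
f 14 20 15
f 14 15 13
f 14 13 17
f 14 17 19
f 14 19 20
f 15 20 16
f 13 15 22
f 17 13 21
f 19 17 18
f 20 19 12
f 24 26 23
f 27 24 23
f 23 26 25
f 25 27 23
f 24 30 26
f 28 24 27
f 28 30 24
f 26 30 25
f 29 27 25
f 25 30 29
f 29 28 27
f 30 28 29
f 32 34 31
f 35 32 31
f 31 34 33
f 33 35 31
f 32 38 34
f 36 32 35
f 36 38 32
f 34 38 33
f 37 35 33
f 33 38 37
f 37 36 35
f 38 36 37
f 40 39 43
f 40 43 41
f 41 43 44
f 41 44 42
f 43 39 45
f 43 45 44
f 44 45 46
f 44 46 42
f 45 39 47
f 45 47 46
f 46 47 48
f 46 48 42
f 47 39 49
f 47 49 48
f 48 49 50
f 48 50 42
f 49 39 51
f 49 51 50
f 50 51 52
f 50 52 42
f 51 39 53
f 51 53 52
f 52 53 54
f 52 54 42
f 53 39 55
f 53 55 54
f 54 55 56
f 54 56 42
f 55 39 57
f 55 57 56
f 56 57 58
f 56 58 42
f 57 39 59
f 57 59 58
f 58 59 60
f 58 60 42
f 59 39 61
f 59 61 60
f 60 61 62
f 60 62 42
f 61 39 63
f 61 63 62
f 62 63 64
f 62 64 42
f 63 39 65
f 63 65 64
f 64 65 66
f 64 66 42
f 65 39 67
f 65 67 66
f 66 67 68
f 66 68 42
f 67 39 69
f 67 69 68
f 68 69 70
f 68 70 42
f 69 39 71
f 69 71 70
f 70 71 72
f 70 72 42
f 71 39 40
f 71 40 72
f 72 40 41
f 72 41 42



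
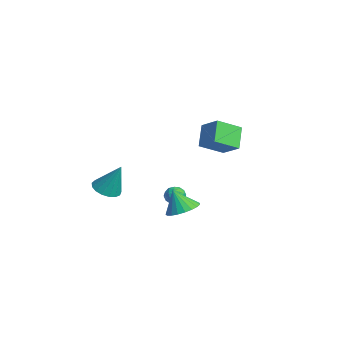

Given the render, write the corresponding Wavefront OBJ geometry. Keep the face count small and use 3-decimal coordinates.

v -0.737 3.443 1.275
v -0.662 1.917 2.108
v 0.423 3.942 2.086
v 0.497 2.416 2.919
v 0.283 2.884 0.161
v 0.357 1.358 0.994
v 1.442 3.383 0.972
v 1.517 1.857 1.805
v 0.904 0.021 -2.298
v 1.383 -0.117 -2.734
v 1.277 -0.743 -1.646
v 1.756 -0.881 -2.082
v 1.765 -0.307 -1.751
v 1.534 0.165 -2.154
v 1.126 -1.025 -2.226
v 0.895 -0.553 -2.629
v 1.52 -0.764 -2.69
v 1.915 -0.32 -2.396
v 0.745 -0.54 -1.984
v 1.14 -0.096 -1.69
v 1.11 0.019 -2.573
v 1.55 -0.879 -1.807
v 1.555 -0.542 -1.612
v 1.836 -0.623 -1.869
v 1.199 0.185 -2.233
v 1.481 0.104 -2.489
v 1.706 -0.008 -1.911
v 1.179 -0.964 -1.891
v 1.461 -1.045 -2.147
v 0.824 -0.237 -2.511
v 1.105 -0.318 -2.768
v 0.954 -0.852 -2.469
v 1.473 -0.442 -2.804
v 1.692 -0.891 -2.42
v 1.322 -0.976 -2.505
v 1.186 -0.698 -2.742
v 1.705 -0.181 -2.631
v 1.924 -0.631 -2.248
v 1.93 -0.293 -2.053
v 1.794 -0.016 -2.29
v 1.785 -0.561 -2.605
v 0.736 -0.229 -2.132
v 0.955 -0.679 -1.749
v 0.866 -0.844 -2.09
v 0.73 -0.567 -2.327
v 0.968 0.031 -1.96
v 1.187 -0.418 -1.576
v 1.474 -0.162 -1.638
v 1.338 0.116 -1.875
v 0.875 -0.299 -1.775
v -3.828 -2.825 -3.757
v -3.264 -2.181 -4.17
v -3.232 -2.095 -1.803
v -3.663 -1.966 -4.128
v -4.099 -1.948 -4.002
v -4.474 -2.131 -3.82
v -4.7 -2.473 -3.623
v -4.726 -2.896 -3.457
v -4.547 -3.302 -3.36
v -4.203 -3.599 -3.354
v -3.773 -3.719 -3.44
v -3.355 -3.634 -3.599
v -3.046 -3.364 -3.794
v -2.916 -2.97 -3.981
v -2.995 -2.543 -4.117
v 3.835 -0.875 -1.926
v 4.789 -1.092 -1.638
v 3.345 -1.285 -0.614
v 4.753 -0.685 -1.524
v 4.559 -0.311 -1.48
v 4.239 -0.034 -1.513
v 3.849 0.097 -1.617
v 3.457 0.06 -1.775
v 3.131 -0.138 -1.959
v 2.926 -0.464 -2.138
v 2.879 -0.861 -2.28
v 2.997 -1.26 -2.36
v 3.26 -1.593 -2.366
v 3.622 -1.802 -2.296
v 4.021 -1.85 -2.161
v 4.389 -1.73 -1.986
v 4.66 -1.462 -1.801
f 2 4 1
f 5 2 1
f 1 4 3
f 3 5 1
f 2 8 4
f 6 2 5
f 6 8 2
f 4 8 3
f 7 5 3
f 3 8 7
f 7 6 5
f 8 6 7
f 9 46 25
f 46 20 49
f 25 49 14
f 46 49 25
f 9 25 21
f 25 14 26
f 21 26 10
f 25 26 21
f 9 21 30
f 21 10 31
f 30 31 16
f 21 31 30
f 9 30 42
f 30 16 45
f 42 45 19
f 30 45 42
f 9 42 46
f 42 19 50
f 46 50 20
f 42 50 46
f 10 26 37
f 26 14 40
f 37 40 18
f 26 40 37
f 14 49 27
f 49 20 48
f 27 48 13
f 49 48 27
f 20 50 47
f 50 19 43
f 47 43 11
f 50 43 47
f 19 45 44
f 45 16 32
f 44 32 15
f 45 32 44
f 16 31 36
f 31 10 33
f 36 33 17
f 31 33 36
f 12 38 24
f 38 18 39
f 24 39 13
f 38 39 24
f 12 24 22
f 24 13 23
f 22 23 11
f 24 23 22
f 12 22 29
f 22 11 28
f 29 28 15
f 22 28 29
f 12 29 34
f 29 15 35
f 34 35 17
f 29 35 34
f 12 34 38
f 34 17 41
f 38 41 18
f 34 41 38
f 13 39 27
f 39 18 40
f 27 40 14
f 39 40 27
f 11 23 47
f 23 13 48
f 47 48 20
f 23 48 47
f 15 28 44
f 28 11 43
f 44 43 19
f 28 43 44
f 17 35 36
f 35 15 32
f 36 32 16
f 35 32 36
f 18 41 37
f 41 17 33
f 37 33 10
f 41 33 37
f 52 51 54
f 52 54 53
f 54 51 55
f 54 55 53
f 55 51 56
f 55 56 53
f 56 51 57
f 56 57 53
f 57 51 58
f 57 58 53
f 58 51 59
f 58 59 53
f 59 51 60
f 59 60 53
f 60 51 61
f 60 61 53
f 61 51 62
f 61 62 53
f 62 51 63
f 62 63 53
f 63 51 64
f 63 64 53
f 64 51 65
f 64 65 53
f 65 51 52
f 65 52 53
f 67 66 69
f 67 69 68
f 69 66 70
f 69 70 68
f 70 66 71
f 70 71 68
f 71 66 72
f 71 72 68
f 72 66 73
f 72 73 68
f 73 66 74
f 73 74 68
f 74 66 75
f 74 75 68
f 75 66 76
f 75 76 68
f 76 66 77
f 76 77 68
f 77 66 78
f 77 78 68
f 78 66 79
f 78 79 68
f 79 66 80
f 79 80 68
f 80 66 81
f 80 81 68
f 81 66 82
f 81 82 68
f 82 66 67
f 82 67 68



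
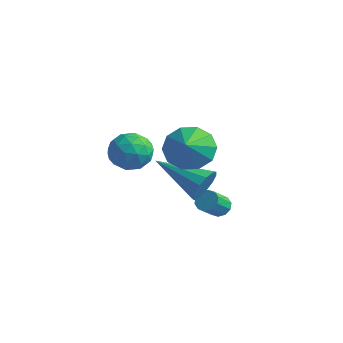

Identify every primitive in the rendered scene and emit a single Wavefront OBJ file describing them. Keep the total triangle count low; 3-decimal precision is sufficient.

v 2.466 -1.736 -1.162
v 2.777 -1.978 -0.512
v 0.514 -2.244 -0.418
v 2.69 -1.562 -0.457
v 2.531 -1.202 -0.626
v 2.352 -1.011 -0.965
v 2.209 -1.05 -1.366
v 2.148 -1.307 -1.703
v 2.187 -1.7 -1.868
v 2.315 -2.105 -1.809
v 2.491 -2.392 -1.545
v 2.659 -2.471 -1.159
v 2.765 -2.316 -0.774
v -2.572 -1.39 -1.249
v -2.086 -0.634 -1.511
v -1.294 -2.046 -0.769
v -0.808 -1.29 -1.031
v -1.397 -1.239 -0.306
v -2.186 -0.834 -0.602
v -1.194 -1.846 -1.678
v -1.983 -1.441 -1.974
v -1.234 -0.916 -1.776
v -1.359 -0.541 -0.928
v -2.021 -2.139 -1.352
v -2.146 -1.764 -0.504
v -2.441 -0.954 -1.422
v -0.939 -1.726 -0.858
v -1.285 -1.696 -0.432
v -0.999 -1.252 -0.586
v -2.5 -1.072 -0.888
v -2.214 -0.628 -1.042
v -1.809 -0.983 -0.333
v -1.166 -2.052 -1.238
v -0.88 -1.608 -1.392
v -2.381 -1.428 -1.694
v -2.095 -0.984 -1.848
v -1.571 -1.697 -1.947
v -1.655 -0.676 -1.732
v -0.904 -1.062 -1.45
v -1.13 -1.389 -1.83
v -1.594 -1.15 -2.004
v -1.728 -0.456 -1.233
v -0.977 -0.841 -0.952
v -1.323 -0.811 -0.525
v -1.787 -0.573 -0.699
v -1.228 -0.622 -1.389
v -2.403 -1.839 -1.328
v -1.652 -2.224 -1.047
v -1.593 -2.107 -1.581
v -2.057 -1.869 -1.755
v -2.476 -1.618 -0.83
v -1.725 -2.004 -0.548
v -1.786 -1.53 -0.276
v -2.25 -1.291 -0.45
v -2.152 -2.058 -0.891
v 2.28 -2.33 0.941
v 3.14 -2.07 0.549
v 2.84 -3.13 1.639
v 3.04 -1.718 1.032
v 2.65 -1.6 1.48
v 2.118 -1.761 1.722
v 1.649 -2.139 1.666
v 1.42 -2.591 1.332
v 1.52 -2.943 0.85
v 1.91 -3.061 0.402
v 2.442 -2.9 0.16
v 2.911 -2.521 0.216
v 0.772 0.918 -4.072
v 0.97 0.62 -4.435
v 1.026 -0.176 -3.752
v 0.828 0.122 -3.388
v 1.208 0.764 -4.287
v 1.264 -0.032 -3.604
v 1.279 0.967 -4.056
v 1.336 0.171 -3.373
v 1.157 1.151 -3.832
v 1.213 0.356 -3.149
v 0.887 1.246 -3.699
v 0.944 0.451 -3.016
v 0.574 1.216 -3.708
v 0.63 0.42 -3.025
v 0.336 1.072 -3.856
v 0.392 0.276 -3.173
v 0.264 0.869 -4.087
v 0.321 0.073 -3.404
v 0.387 0.684 -4.311
v 0.443 -0.111 -3.628
v 0.656 0.589 -4.444
v 0.713 -0.206 -3.761
f 2 1 4
f 2 4 3
f 4 1 5
f 4 5 3
f 5 1 6
f 5 6 3
f 6 1 7
f 6 7 3
f 7 1 8
f 7 8 3
f 8 1 9
f 8 9 3
f 9 1 10
f 9 10 3
f 10 1 11
f 10 11 3
f 11 1 12
f 11 12 3
f 12 1 13
f 12 13 3
f 13 1 2
f 13 2 3
f 14 51 30
f 51 25 54
f 30 54 19
f 51 54 30
f 14 30 26
f 30 19 31
f 26 31 15
f 30 31 26
f 14 26 35
f 26 15 36
f 35 36 21
f 26 36 35
f 14 35 47
f 35 21 50
f 47 50 24
f 35 50 47
f 14 47 51
f 47 24 55
f 51 55 25
f 47 55 51
f 15 31 42
f 31 19 45
f 42 45 23
f 31 45 42
f 19 54 32
f 54 25 53
f 32 53 18
f 54 53 32
f 25 55 52
f 55 24 48
f 52 48 16
f 55 48 52
f 24 50 49
f 50 21 37
f 49 37 20
f 50 37 49
f 21 36 41
f 36 15 38
f 41 38 22
f 36 38 41
f 17 43 29
f 43 23 44
f 29 44 18
f 43 44 29
f 17 29 27
f 29 18 28
f 27 28 16
f 29 28 27
f 17 27 34
f 27 16 33
f 34 33 20
f 27 33 34
f 17 34 39
f 34 20 40
f 39 40 22
f 34 40 39
f 17 39 43
f 39 22 46
f 43 46 23
f 39 46 43
f 18 44 32
f 44 23 45
f 32 45 19
f 44 45 32
f 16 28 52
f 28 18 53
f 52 53 25
f 28 53 52
f 20 33 49
f 33 16 48
f 49 48 24
f 33 48 49
f 22 40 41
f 40 20 37
f 41 37 21
f 40 37 41
f 23 46 42
f 46 22 38
f 42 38 15
f 46 38 42
f 57 56 59
f 57 59 58
f 59 56 60
f 59 60 58
f 60 56 61
f 60 61 58
f 61 56 62
f 61 62 58
f 62 56 63
f 62 63 58
f 63 56 64
f 63 64 58
f 64 56 65
f 64 65 58
f 65 56 66
f 65 66 58
f 66 56 67
f 66 67 58
f 67 56 57
f 67 57 58
f 69 68 72
f 69 72 70
f 70 72 73
f 70 73 71
f 72 68 74
f 72 74 73
f 73 74 75
f 73 75 71
f 74 68 76
f 74 76 75
f 75 76 77
f 75 77 71
f 76 68 78
f 76 78 77
f 77 78 79
f 77 79 71
f 78 68 80
f 78 80 79
f 79 80 81
f 79 81 71
f 80 68 82
f 80 82 81
f 81 82 83
f 81 83 71
f 82 68 84
f 82 84 83
f 83 84 85
f 83 85 71
f 84 68 86
f 84 86 85
f 85 86 87
f 85 87 71
f 86 68 88
f 86 88 87
f 87 88 89
f 87 89 71
f 88 68 69
f 88 69 89
f 89 69 70
f 89 70 71



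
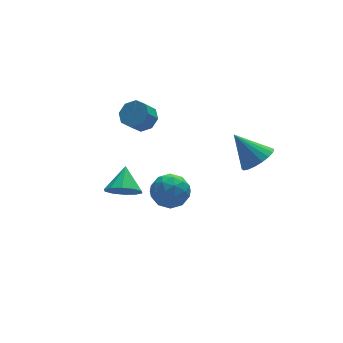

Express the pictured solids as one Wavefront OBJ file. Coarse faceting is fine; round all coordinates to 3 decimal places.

v 2.3 -1.992 -0.176
v 3.086 -2.058 0.37
v 1.44 -1.048 1.176
v 3.15 -1.694 0.156
v 3.045 -1.389 -0.124
v 2.792 -1.203 -0.414
v 2.442 -1.174 -0.657
v 2.063 -1.306 -0.805
v 1.732 -1.575 -0.828
v 1.513 -1.926 -0.722
v 1.45 -2.29 -0.508
v 1.555 -2.595 -0.228
v 1.807 -2.781 0.062
v 2.157 -2.811 0.305
v 2.536 -2.678 0.452
v 2.867 -2.41 0.476
v -1.972 1.214 -3.812
v -1.265 2.009 -3.946
v -0.695 0.051 -3.974
v 0.012 0.846 -4.108
v -0.453 0.697 -3.153
v -1.242 1.416 -3.053
v -0.718 0.644 -4.867
v -1.507 1.363 -4.767
v -0.49 1.657 -4.598
v -0.326 1.69 -3.538
v -1.634 0.37 -4.382
v -1.47 0.403 -3.322
v -1.731 1.714 -3.865
v -0.229 0.346 -4.055
v -0.502 0.259 -3.494
v -0.087 0.726 -3.572
v -1.718 1.365 -3.34
v -1.302 1.832 -3.419
v -0.824 1.061 -2.952
v -0.658 0.228 -4.501
v -0.242 0.695 -4.58
v -1.873 1.334 -4.348
v -1.458 1.801 -4.426
v -1.136 0.999 -4.968
v -0.86 1.974 -4.327
v -0.109 1.29 -4.422
v -0.538 1.172 -4.868
v -1.002 1.594 -4.809
v -0.763 1.993 -3.704
v -0.012 1.31 -3.799
v -0.286 1.222 -3.238
v -0.75 1.645 -3.179
v -0.308 1.786 -4.087
v -1.948 0.75 -4.121
v -1.197 0.067 -4.216
v -1.21 0.415 -4.741
v -1.674 0.838 -4.682
v -1.851 0.77 -3.498
v -1.1 0.086 -3.593
v -0.958 0.466 -3.111
v -1.422 0.888 -3.052
v -1.652 0.274 -3.833
v -1.605 3.025 0.229
v -0.974 3.022 0.737
v -1.603 2.712 1.518
v -2.235 2.715 1.011
v -1.263 3.57 0.721
v -1.893 3.26 1.503
v -1.753 3.799 0.418
v -2.382 3.489 1.199
v -2.156 3.575 0.004
v -2.785 3.264 0.785
v -2.237 3.028 -0.278
v -2.866 2.718 0.503
v -1.947 2.48 -0.263
v -2.577 2.17 0.519
v -1.458 2.251 0.041
v -2.087 1.941 0.822
v -1.055 2.476 0.455
v -1.684 2.165 1.236
v -4.041 -0.823 -1.553
v -3.314 -1.36 -1.331
v -3.539 0.223 -0.667
v -3.168 -1.043 -1.788
v -3.356 -0.642 -2.155
v -3.805 -0.311 -2.292
v -4.344 -0.175 -2.147
v -4.768 -0.287 -1.775
v -4.914 -0.603 -1.318
v -4.726 -1.004 -0.951
v -4.277 -1.336 -0.814
v -3.738 -1.471 -0.959
f 2 1 4
f 2 4 3
f 4 1 5
f 4 5 3
f 5 1 6
f 5 6 3
f 6 1 7
f 6 7 3
f 7 1 8
f 7 8 3
f 8 1 9
f 8 9 3
f 9 1 10
f 9 10 3
f 10 1 11
f 10 11 3
f 11 1 12
f 11 12 3
f 12 1 13
f 12 13 3
f 13 1 14
f 13 14 3
f 14 1 15
f 14 15 3
f 15 1 16
f 15 16 3
f 16 1 2
f 16 2 3
f 17 54 33
f 54 28 57
f 33 57 22
f 54 57 33
f 17 33 29
f 33 22 34
f 29 34 18
f 33 34 29
f 17 29 38
f 29 18 39
f 38 39 24
f 29 39 38
f 17 38 50
f 38 24 53
f 50 53 27
f 38 53 50
f 17 50 54
f 50 27 58
f 54 58 28
f 50 58 54
f 18 34 45
f 34 22 48
f 45 48 26
f 34 48 45
f 22 57 35
f 57 28 56
f 35 56 21
f 57 56 35
f 28 58 55
f 58 27 51
f 55 51 19
f 58 51 55
f 27 53 52
f 53 24 40
f 52 40 23
f 53 40 52
f 24 39 44
f 39 18 41
f 44 41 25
f 39 41 44
f 20 46 32
f 46 26 47
f 32 47 21
f 46 47 32
f 20 32 30
f 32 21 31
f 30 31 19
f 32 31 30
f 20 30 37
f 30 19 36
f 37 36 23
f 30 36 37
f 20 37 42
f 37 23 43
f 42 43 25
f 37 43 42
f 20 42 46
f 42 25 49
f 46 49 26
f 42 49 46
f 21 47 35
f 47 26 48
f 35 48 22
f 47 48 35
f 19 31 55
f 31 21 56
f 55 56 28
f 31 56 55
f 23 36 52
f 36 19 51
f 52 51 27
f 36 51 52
f 25 43 44
f 43 23 40
f 44 40 24
f 43 40 44
f 26 49 45
f 49 25 41
f 45 41 18
f 49 41 45
f 60 59 63
f 60 63 61
f 61 63 64
f 61 64 62
f 63 59 65
f 63 65 64
f 64 65 66
f 64 66 62
f 65 59 67
f 65 67 66
f 66 67 68
f 66 68 62
f 67 59 69
f 67 69 68
f 68 69 70
f 68 70 62
f 69 59 71
f 69 71 70
f 70 71 72
f 70 72 62
f 71 59 73
f 71 73 72
f 72 73 74
f 72 74 62
f 73 59 75
f 73 75 74
f 74 75 76
f 74 76 62
f 75 59 60
f 75 60 76
f 76 60 61
f 76 61 62
f 78 77 80
f 78 80 79
f 80 77 81
f 80 81 79
f 81 77 82
f 81 82 79
f 82 77 83
f 82 83 79
f 83 77 84
f 83 84 79
f 84 77 85
f 84 85 79
f 85 77 86
f 85 86 79
f 86 77 87
f 86 87 79
f 87 77 88
f 87 88 79
f 88 77 78
f 88 78 79



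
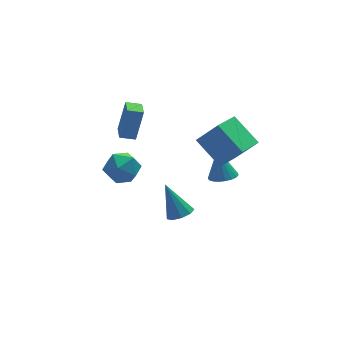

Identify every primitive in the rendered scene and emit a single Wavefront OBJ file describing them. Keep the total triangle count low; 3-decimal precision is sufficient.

v 2.417 -2.195 0.843
v 3.442 -2.692 2.159
v 1.639 -0.67 2.024
v 2.664 -1.167 3.34
v 3.836 -0.973 0.2
v 4.861 -1.47 1.516
v 3.058 0.552 1.381
v 4.083 0.055 2.697
v -3.339 -1.139 2.258
v -2.36 -1.32 2.709
v -3.48 -2.86 1.871
v -2.501 -3.041 2.322
v -3.35 -2.766 2.953
v -3.263 -1.702 3.192
v -2.577 -2.478 1.388
v -2.49 -1.414 1.627
v -1.888 -2.148 2.171
v -2.367 -2.326 3.138
v -3.473 -1.854 1.442
v -3.952 -2.032 2.409
v -2.064 0.921 2.041
v -1.513 1.187 3.903
v -1.795 2.004 1.806
v -1.244 2.27 3.668
v -1.236 0.67 1.832
v -0.685 0.936 3.694
v -0.967 1.753 1.597
v -0.416 2.019 3.459
v 3.81 0.823 -2.99
v 4.656 0.773 -2.932
v 3.73 1.537 -1.21
v 4.611 1.097 -3.065
v 4.427 1.374 -3.184
v 4.136 1.556 -3.27
v 3.789 1.611 -3.307
v 3.445 1.53 -3.29
v 3.165 1.326 -3.221
v 2.996 1.035 -3.112
v 2.967 0.708 -2.982
v 3.085 0.4 -2.853
v 3.328 0.166 -2.748
v 3.654 0.045 -2.685
v 4.007 0.058 -2.675
v 4.326 0.204 -2.719
v 4.555 0.457 -2.81
v -0.199 -3.32 -1.302
v 0.495 -3.517 -1.006
v -0.701 -2.4 0.482
v 0.526 -3.04 -1.243
v 0.218 -2.694 -1.508
v -0.285 -2.641 -1.677
v -0.748 -2.906 -1.67
v -0.954 -3.365 -1.492
v -0.807 -3.802 -1.225
v -0.375 -4.015 -0.994
v 0.139 -3.902 -0.908
f 2 4 1
f 5 2 1
f 1 4 3
f 3 5 1
f 2 8 4
f 6 2 5
f 6 8 2
f 4 8 3
f 7 5 3
f 3 8 7
f 7 6 5
f 8 6 7
f 9 20 14
f 9 14 10
f 9 10 16
f 9 16 19
f 9 19 20
f 10 14 18
f 14 20 13
f 20 19 11
f 19 16 15
f 16 10 17
f 12 18 13
f 12 13 11
f 12 11 15
f 12 15 17
f 12 17 18
f 13 18 14
f 11 13 20
f 15 11 19
f 17 15 16
f 18 17 10
f 22 24 21
f 25 22 21
f 21 24 23
f 23 25 21
f 22 28 24
f 26 22 25
f 26 28 22
f 24 28 23
f 27 25 23
f 23 28 27
f 27 26 25
f 28 26 27
f 30 29 32
f 30 32 31
f 32 29 33
f 32 33 31
f 33 29 34
f 33 34 31
f 34 29 35
f 34 35 31
f 35 29 36
f 35 36 31
f 36 29 37
f 36 37 31
f 37 29 38
f 37 38 31
f 38 29 39
f 38 39 31
f 39 29 40
f 39 40 31
f 40 29 41
f 40 41 31
f 41 29 42
f 41 42 31
f 42 29 43
f 42 43 31
f 43 29 44
f 43 44 31
f 44 29 45
f 44 45 31
f 45 29 30
f 45 30 31
f 47 46 49
f 47 49 48
f 49 46 50
f 49 50 48
f 50 46 51
f 50 51 48
f 51 46 52
f 51 52 48
f 52 46 53
f 52 53 48
f 53 46 54
f 53 54 48
f 54 46 55
f 54 55 48
f 55 46 56
f 55 56 48
f 56 46 47
f 56 47 48



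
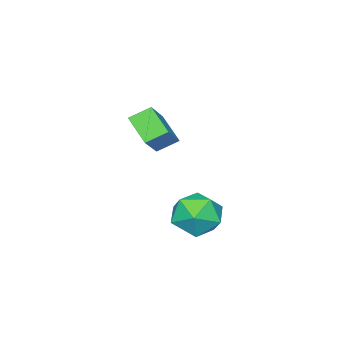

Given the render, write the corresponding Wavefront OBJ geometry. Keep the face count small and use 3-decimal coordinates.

v 2.839 1.578 0.06
v 3.304 2.279 0.972
v 3.396 -0.079 1.048
v 3.861 0.622 1.96
v 2.634 0.569 1.783
v 2.29 1.592 1.173
v 4.41 0.608 0.847
v 4.066 1.631 0.237
v 4.275 1.679 1.459
v 3.178 1.654 2.037
v 3.522 0.546 -0.017
v 2.425 0.521 0.561
v -0.757 -4.056 3.341
v 0.639 -3.53 4.644
v -0.365 -2.799 2.414
v 1.03 -2.273 3.717
v 0.01 -4.707 2.783
v 1.405 -4.181 4.086
v 0.401 -3.45 1.856
v 1.797 -2.924 3.159
f 1 12 6
f 1 6 2
f 1 2 8
f 1 8 11
f 1 11 12
f 2 6 10
f 6 12 5
f 12 11 3
f 11 8 7
f 8 2 9
f 4 10 5
f 4 5 3
f 4 3 7
f 4 7 9
f 4 9 10
f 5 10 6
f 3 5 12
f 7 3 11
f 9 7 8
f 10 9 2
f 14 16 13
f 17 14 13
f 13 16 15
f 15 17 13
f 14 20 16
f 18 14 17
f 18 20 14
f 16 20 15
f 19 17 15
f 15 20 19
f 19 18 17
f 20 18 19



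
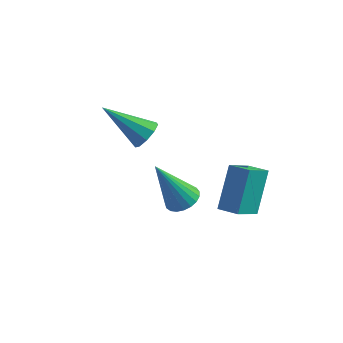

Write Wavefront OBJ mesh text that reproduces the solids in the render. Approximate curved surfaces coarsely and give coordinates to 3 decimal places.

v 0.99 0.195 -3.215
v 1.616 -0.013 -2.981
v 0.11 -0.235 -1.245
v 1.619 0.271 -2.918
v 1.513 0.542 -2.906
v 1.317 0.753 -2.947
v 1.064 0.867 -3.035
v 0.799 0.866 -3.154
v 0.566 0.748 -3.284
v 0.407 0.535 -3.401
v 0.348 0.263 -3.487
v 0.401 -0.021 -3.525
v 0.555 -0.267 -3.51
v 0.785 -0.434 -3.444
v 1.05 -0.491 -3.338
v 1.304 -0.43 -3.211
v 1.505 -0.261 -3.085
v -1.05 1.754 -1.506
v -0.7 2.009 -0.981
v -2.73 1.566 -0.294
v -0.908 2.352 -1.216
v -1.182 2.416 -1.586
v -1.394 2.17 -1.919
v -1.445 1.729 -2.058
v -1.311 1.3 -1.939
v -1.055 1.083 -1.617
v -0.796 1.18 -1.243
v -0.656 1.546 -0.992
v 2.179 0.644 -3.784
v 2.155 1.846 -2.261
v 2.543 1.741 -4.643
v 2.519 2.942 -3.121
v 3.021 0.478 -3.639
v 2.997 1.679 -2.117
v 3.385 1.574 -4.499
v 3.361 2.776 -2.976
f 2 1 4
f 2 4 3
f 4 1 5
f 4 5 3
f 5 1 6
f 5 6 3
f 6 1 7
f 6 7 3
f 7 1 8
f 7 8 3
f 8 1 9
f 8 9 3
f 9 1 10
f 9 10 3
f 10 1 11
f 10 11 3
f 11 1 12
f 11 12 3
f 12 1 13
f 12 13 3
f 13 1 14
f 13 14 3
f 14 1 15
f 14 15 3
f 15 1 16
f 15 16 3
f 16 1 17
f 16 17 3
f 17 1 2
f 17 2 3
f 19 18 21
f 19 21 20
f 21 18 22
f 21 22 20
f 22 18 23
f 22 23 20
f 23 18 24
f 23 24 20
f 24 18 25
f 24 25 20
f 25 18 26
f 25 26 20
f 26 18 27
f 26 27 20
f 27 18 28
f 27 28 20
f 28 18 19
f 28 19 20
f 30 32 29
f 33 30 29
f 29 32 31
f 31 33 29
f 30 36 32
f 34 30 33
f 34 36 30
f 32 36 31
f 35 33 31
f 31 36 35
f 35 34 33
f 36 34 35



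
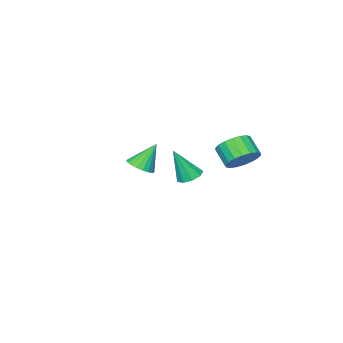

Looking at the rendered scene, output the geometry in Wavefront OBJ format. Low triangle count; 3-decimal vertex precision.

v -3.577 -1.964 -1.189
v -2.871 -1.718 -1.37
v -2.903 -2.516 0.689
v -3.149 -1.326 -1.155
v -3.628 -1.232 -0.956
v -4.083 -1.482 -0.866
v -4.301 -1.957 -0.926
v -4.181 -2.436 -1.11
v -3.779 -2.694 -1.331
v -3.282 -2.611 -1.485
v -2.924 -2.225 -1.5
v 3.327 1.531 3.071
v 3.942 1.321 3.465
v 2.573 1.869 4.429
v 3.996 1.629 3.418
v 3.935 1.92 3.312
v 3.768 2.144 3.164
v 3.525 2.262 2.999
v 3.248 2.253 2.847
v 2.985 2.12 2.734
v 2.781 1.885 2.679
v 2.671 1.589 2.692
v 2.675 1.283 2.77
v 2.792 1.02 2.9
v 3.001 0.845 3.06
v 3.267 0.789 3.222
v 3.543 0.861 3.357
v 3.782 1.049 3.443
v -2.329 2.962 2.051
v -1.784 3.407 2.719
v -2.006 2.484 3.516
v -2.551 2.038 2.849
v -2.178 3.567 2.794
v -2.4 2.644 3.592
v -2.602 3.607 2.722
v -2.824 2.684 3.52
v -2.972 3.519 2.517
v -3.194 2.596 3.315
v -3.214 3.32 2.22
v -3.436 2.397 3.018
v -3.281 3.051 1.89
v -3.503 2.128 2.687
v -3.16 2.764 1.591
v -3.382 1.841 2.389
v -2.874 2.516 1.384
v -3.096 1.593 2.181
v -2.48 2.356 1.308
v -2.702 1.433 2.106
v -2.056 2.316 1.38
v -2.278 1.393 2.178
v -1.686 2.404 1.585
v -1.908 1.481 2.383
v -1.444 2.603 1.882
v -1.666 1.68 2.68
v -1.377 2.872 2.213
v -1.599 1.949 3.01
v -1.498 3.159 2.511
v -1.72 2.236 3.309
f 2 1 4
f 2 4 3
f 4 1 5
f 4 5 3
f 5 1 6
f 5 6 3
f 6 1 7
f 6 7 3
f 7 1 8
f 7 8 3
f 8 1 9
f 8 9 3
f 9 1 10
f 9 10 3
f 10 1 11
f 10 11 3
f 11 1 2
f 11 2 3
f 13 12 15
f 13 15 14
f 15 12 16
f 15 16 14
f 16 12 17
f 16 17 14
f 17 12 18
f 17 18 14
f 18 12 19
f 18 19 14
f 19 12 20
f 19 20 14
f 20 12 21
f 20 21 14
f 21 12 22
f 21 22 14
f 22 12 23
f 22 23 14
f 23 12 24
f 23 24 14
f 24 12 25
f 24 25 14
f 25 12 26
f 25 26 14
f 26 12 27
f 26 27 14
f 27 12 28
f 27 28 14
f 28 12 13
f 28 13 14
f 30 29 33
f 30 33 31
f 31 33 34
f 31 34 32
f 33 29 35
f 33 35 34
f 34 35 36
f 34 36 32
f 35 29 37
f 35 37 36
f 36 37 38
f 36 38 32
f 37 29 39
f 37 39 38
f 38 39 40
f 38 40 32
f 39 29 41
f 39 41 40
f 40 41 42
f 40 42 32
f 41 29 43
f 41 43 42
f 42 43 44
f 42 44 32
f 43 29 45
f 43 45 44
f 44 45 46
f 44 46 32
f 45 29 47
f 45 47 46
f 46 47 48
f 46 48 32
f 47 29 49
f 47 49 48
f 48 49 50
f 48 50 32
f 49 29 51
f 49 51 50
f 50 51 52
f 50 52 32
f 51 29 53
f 51 53 52
f 52 53 54
f 52 54 32
f 53 29 55
f 53 55 54
f 54 55 56
f 54 56 32
f 55 29 57
f 55 57 56
f 56 57 58
f 56 58 32
f 57 29 30
f 57 30 58
f 58 30 31
f 58 31 32



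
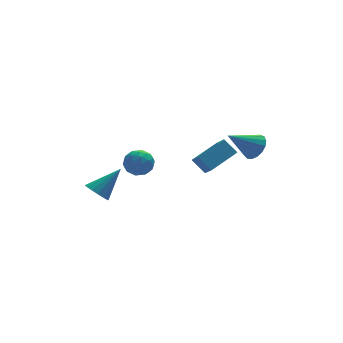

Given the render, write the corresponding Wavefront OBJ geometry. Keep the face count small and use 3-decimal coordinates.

v 0.118 1.63 -0.817
v 0.153 0.787 -0.126
v 1.923 2.276 -0.121
v 1.959 1.433 0.569
v 0.661 0.987 -1.629
v 0.697 0.144 -0.939
v 2.467 1.633 -0.934
v 2.502 0.79 -0.243
v 1.603 -3.646 2.763
v 2.053 -4.066 3.377
v 0.057 -3.614 3.917
v 2.123 -3.664 3.46
v 2.074 -3.258 3.383
v 1.917 -2.941 3.163
v 1.688 -2.785 2.853
v 1.439 -2.826 2.521
v 1.228 -3.055 2.245
v 1.103 -3.42 2.087
v 1.092 -3.836 2.084
v 1.199 -4.209 2.237
v 1.398 -4.453 2.51
v 1.643 -4.511 2.84
v 1.88 -4.372 3.153
v -4.77 3.769 -3.642
v -4.328 4.209 -4.218
v -3.21 4.091 -2.198
v -4.578 4.508 -4.014
v -4.88 4.609 -3.711
v -5.152 4.485 -3.388
v -5.322 4.169 -3.134
v -5.345 3.745 -3.015
v -5.213 3.329 -3.065
v -4.963 3.03 -3.269
v -4.661 2.929 -3.573
v -4.388 3.053 -3.895
v -4.218 3.369 -4.149
v -4.196 3.792 -4.268
v -3.202 1.58 -0.256
v -2.759 1.374 0.53
v -3.841 0.226 -0.25
v -3.398 0.02 0.536
v -4.072 0.654 0.537
v -3.677 1.491 0.533
v -2.923 0.109 -0.253
v -2.528 0.946 -0.257
v -2.587 0.465 0.532
v -3.297 0.802 1.02
v -3.303 0.798 -0.74
v -4.013 1.135 -0.252
v -2.924 1.596 0.137
v -3.676 0.004 0.143
v -4.072 0.377 0.144
v -3.811 0.256 0.606
v -3.464 1.665 0.139
v -3.204 1.544 0.601
v -3.975 1.121 0.604
v -3.396 0.056 -0.321
v -3.136 -0.065 0.141
v -2.789 1.344 -0.326
v -2.528 1.223 0.136
v -2.625 0.479 -0.324
v -2.563 0.941 0.6
v -2.938 0.145 0.603
v -2.659 0.197 0.139
v -2.427 0.689 0.137
v -2.98 1.139 0.887
v -3.356 0.343 0.89
v -3.752 0.716 0.89
v -3.52 1.207 0.888
v -2.879 0.604 0.888
v -3.244 1.257 -0.61
v -3.62 0.461 -0.607
v -3.08 0.393 -0.608
v -2.848 0.884 -0.61
v -3.662 1.455 -0.323
v -4.037 0.659 -0.32
v -4.173 0.911 0.143
v -3.941 1.403 0.141
v -3.721 0.996 -0.608
f 2 4 1
f 5 2 1
f 1 4 3
f 3 5 1
f 2 8 4
f 6 2 5
f 6 8 2
f 4 8 3
f 7 5 3
f 3 8 7
f 7 6 5
f 8 6 7
f 10 9 12
f 10 12 11
f 12 9 13
f 12 13 11
f 13 9 14
f 13 14 11
f 14 9 15
f 14 15 11
f 15 9 16
f 15 16 11
f 16 9 17
f 16 17 11
f 17 9 18
f 17 18 11
f 18 9 19
f 18 19 11
f 19 9 20
f 19 20 11
f 20 9 21
f 20 21 11
f 21 9 22
f 21 22 11
f 22 9 23
f 22 23 11
f 23 9 10
f 23 10 11
f 25 24 27
f 25 27 26
f 27 24 28
f 27 28 26
f 28 24 29
f 28 29 26
f 29 24 30
f 29 30 26
f 30 24 31
f 30 31 26
f 31 24 32
f 31 32 26
f 32 24 33
f 32 33 26
f 33 24 34
f 33 34 26
f 34 24 35
f 34 35 26
f 35 24 36
f 35 36 26
f 36 24 37
f 36 37 26
f 37 24 25
f 37 25 26
f 38 75 54
f 75 49 78
f 54 78 43
f 75 78 54
f 38 54 50
f 54 43 55
f 50 55 39
f 54 55 50
f 38 50 59
f 50 39 60
f 59 60 45
f 50 60 59
f 38 59 71
f 59 45 74
f 71 74 48
f 59 74 71
f 38 71 75
f 71 48 79
f 75 79 49
f 71 79 75
f 39 55 66
f 55 43 69
f 66 69 47
f 55 69 66
f 43 78 56
f 78 49 77
f 56 77 42
f 78 77 56
f 49 79 76
f 79 48 72
f 76 72 40
f 79 72 76
f 48 74 73
f 74 45 61
f 73 61 44
f 74 61 73
f 45 60 65
f 60 39 62
f 65 62 46
f 60 62 65
f 41 67 53
f 67 47 68
f 53 68 42
f 67 68 53
f 41 53 51
f 53 42 52
f 51 52 40
f 53 52 51
f 41 51 58
f 51 40 57
f 58 57 44
f 51 57 58
f 41 58 63
f 58 44 64
f 63 64 46
f 58 64 63
f 41 63 67
f 63 46 70
f 67 70 47
f 63 70 67
f 42 68 56
f 68 47 69
f 56 69 43
f 68 69 56
f 40 52 76
f 52 42 77
f 76 77 49
f 52 77 76
f 44 57 73
f 57 40 72
f 73 72 48
f 57 72 73
f 46 64 65
f 64 44 61
f 65 61 45
f 64 61 65
f 47 70 66
f 70 46 62
f 66 62 39
f 70 62 66



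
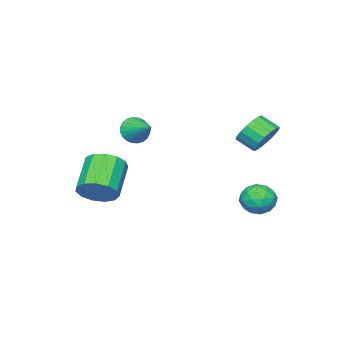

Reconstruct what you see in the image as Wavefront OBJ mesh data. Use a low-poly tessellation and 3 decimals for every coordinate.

v -2.423 3.521 -2.48
v -1.611 3.762 -2.165
v -2.169 2.138 -2.075
v -1.357 2.379 -1.76
v -2.107 2.661 -1.34
v -2.264 3.515 -1.59
v -1.516 2.385 -2.65
v -1.673 3.239 -2.9
v -1.05 3.06 -2.27
v -1.415 3.231 -1.46
v -2.365 2.669 -2.78
v -2.73 2.84 -1.97
v -2.039 3.763 -2.358
v -1.741 2.137 -1.882
v -2.181 2.302 -1.635
v -1.704 2.444 -1.45
v -2.423 3.618 -2.02
v -1.945 3.76 -1.835
v -2.237 3.112 -1.35
v -1.835 2.14 -2.405
v -1.357 2.282 -2.22
v -2.076 3.456 -2.79
v -1.599 3.598 -2.605
v -1.543 2.788 -2.89
v -1.232 3.492 -2.235
v -1.083 2.679 -1.996
v -1.177 2.683 -2.52
v -1.269 3.185 -2.667
v -1.447 3.592 -1.759
v -1.297 2.78 -1.52
v -1.738 2.945 -1.274
v -1.83 3.447 -1.421
v -1.117 3.18 -1.82
v -2.483 3.12 -2.72
v -2.333 2.308 -2.481
v -1.95 2.453 -2.819
v -2.042 2.955 -2.966
v -2.697 3.221 -2.244
v -2.548 2.408 -2.005
v -2.511 2.715 -1.573
v -2.603 3.217 -1.72
v -2.663 2.72 -2.42
v -0.29 -2.801 1.203
v 0.124 -2.638 0.575
v 0.15 -1.479 1.837
v -0.141 -2.515 0.504
v -0.428 -2.436 0.539
v -0.695 -2.413 0.676
v -0.9 -2.448 0.892
v -1.012 -2.538 1.156
v -1.014 -2.667 1.427
v -0.906 -2.817 1.665
v -0.704 -2.964 1.831
v -0.439 -3.086 1.903
v -0.152 -3.165 1.867
v 0.115 -3.189 1.731
v 0.32 -3.153 1.514
v 0.432 -3.064 1.25
v 0.434 -2.934 0.979
v 0.326 -2.785 0.742
v 3.7 -1.576 -1.066
v 4.356 -1.738 -0.356
v 2.937 -2.447 0.795
v 2.28 -2.284 0.086
v 4.165 -1.226 -0.277
v 2.746 -1.935 0.874
v 3.826 -0.825 -0.448
v 2.407 -1.534 0.703
v 3.447 -0.663 -0.815
v 2.028 -1.371 0.336
v 3.148 -0.79 -1.261
v 1.729 -1.498 -0.11
v 3.024 -1.166 -1.646
v 1.605 -1.875 -0.495
v 3.115 -1.673 -1.846
v 1.696 -2.382 -0.695
v 3.391 -2.148 -1.798
v 1.972 -2.857 -0.647
v 3.765 -2.442 -1.518
v 2.346 -3.151 -0.367
v 4.119 -2.461 -1.094
v 2.7 -3.17 0.057
v 4.339 -2.199 -0.661
v 2.92 -2.907 0.49
v -1.479 3.651 1.862
v -0.624 3.849 1.923
v -0.466 3.007 2.458
v -1.321 2.809 2.398
v -0.794 4.033 2.262
v -0.636 3.191 2.797
v -1.121 4.129 2.509
v -0.964 3.287 3.044
v -1.53 4.115 2.608
v -1.373 3.273 3.143
v -1.928 3.995 2.537
v -1.77 3.153 3.072
v -2.222 3.797 2.31
v -2.065 2.955 2.845
v -2.346 3.565 1.982
v -2.189 2.722 2.517
v -2.272 3.352 1.626
v -2.114 2.51 2.161
v -2.016 3.208 1.324
v -1.858 2.366 1.859
v -1.636 3.166 1.145
v -1.479 2.324 1.68
v -1.221 3.235 1.131
v -1.064 2.393 1.666
v -0.865 3.399 1.285
v -0.707 2.557 1.82
v -0.649 3.621 1.57
v -0.492 2.779 2.106
f 1 38 17
f 38 12 41
f 17 41 6
f 38 41 17
f 1 17 13
f 17 6 18
f 13 18 2
f 17 18 13
f 1 13 22
f 13 2 23
f 22 23 8
f 13 23 22
f 1 22 34
f 22 8 37
f 34 37 11
f 22 37 34
f 1 34 38
f 34 11 42
f 38 42 12
f 34 42 38
f 2 18 29
f 18 6 32
f 29 32 10
f 18 32 29
f 6 41 19
f 41 12 40
f 19 40 5
f 41 40 19
f 12 42 39
f 42 11 35
f 39 35 3
f 42 35 39
f 11 37 36
f 37 8 24
f 36 24 7
f 37 24 36
f 8 23 28
f 23 2 25
f 28 25 9
f 23 25 28
f 4 30 16
f 30 10 31
f 16 31 5
f 30 31 16
f 4 16 14
f 16 5 15
f 14 15 3
f 16 15 14
f 4 14 21
f 14 3 20
f 21 20 7
f 14 20 21
f 4 21 26
f 21 7 27
f 26 27 9
f 21 27 26
f 4 26 30
f 26 9 33
f 30 33 10
f 26 33 30
f 5 31 19
f 31 10 32
f 19 32 6
f 31 32 19
f 3 15 39
f 15 5 40
f 39 40 12
f 15 40 39
f 7 20 36
f 20 3 35
f 36 35 11
f 20 35 36
f 9 27 28
f 27 7 24
f 28 24 8
f 27 24 28
f 10 33 29
f 33 9 25
f 29 25 2
f 33 25 29
f 44 43 46
f 44 46 45
f 46 43 47
f 46 47 45
f 47 43 48
f 47 48 45
f 48 43 49
f 48 49 45
f 49 43 50
f 49 50 45
f 50 43 51
f 50 51 45
f 51 43 52
f 51 52 45
f 52 43 53
f 52 53 45
f 53 43 54
f 53 54 45
f 54 43 55
f 54 55 45
f 55 43 56
f 55 56 45
f 56 43 57
f 56 57 45
f 57 43 58
f 57 58 45
f 58 43 59
f 58 59 45
f 59 43 60
f 59 60 45
f 60 43 44
f 60 44 45
f 62 61 65
f 62 65 63
f 63 65 66
f 63 66 64
f 65 61 67
f 65 67 66
f 66 67 68
f 66 68 64
f 67 61 69
f 67 69 68
f 68 69 70
f 68 70 64
f 69 61 71
f 69 71 70
f 70 71 72
f 70 72 64
f 71 61 73
f 71 73 72
f 72 73 74
f 72 74 64
f 73 61 75
f 73 75 74
f 74 75 76
f 74 76 64
f 75 61 77
f 75 77 76
f 76 77 78
f 76 78 64
f 77 61 79
f 77 79 78
f 78 79 80
f 78 80 64
f 79 61 81
f 79 81 80
f 80 81 82
f 80 82 64
f 81 61 83
f 81 83 82
f 82 83 84
f 82 84 64
f 83 61 62
f 83 62 84
f 84 62 63
f 84 63 64
f 86 85 89
f 86 89 87
f 87 89 90
f 87 90 88
f 89 85 91
f 89 91 90
f 90 91 92
f 90 92 88
f 91 85 93
f 91 93 92
f 92 93 94
f 92 94 88
f 93 85 95
f 93 95 94
f 94 95 96
f 94 96 88
f 95 85 97
f 95 97 96
f 96 97 98
f 96 98 88
f 97 85 99
f 97 99 98
f 98 99 100
f 98 100 88
f 99 85 101
f 99 101 100
f 100 101 102
f 100 102 88
f 101 85 103
f 101 103 102
f 102 103 104
f 102 104 88
f 103 85 105
f 103 105 104
f 104 105 106
f 104 106 88
f 105 85 107
f 105 107 106
f 106 107 108
f 106 108 88
f 107 85 109
f 107 109 108
f 108 109 110
f 108 110 88
f 109 85 111
f 109 111 110
f 110 111 112
f 110 112 88
f 111 85 86
f 111 86 112
f 112 86 87
f 112 87 88

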